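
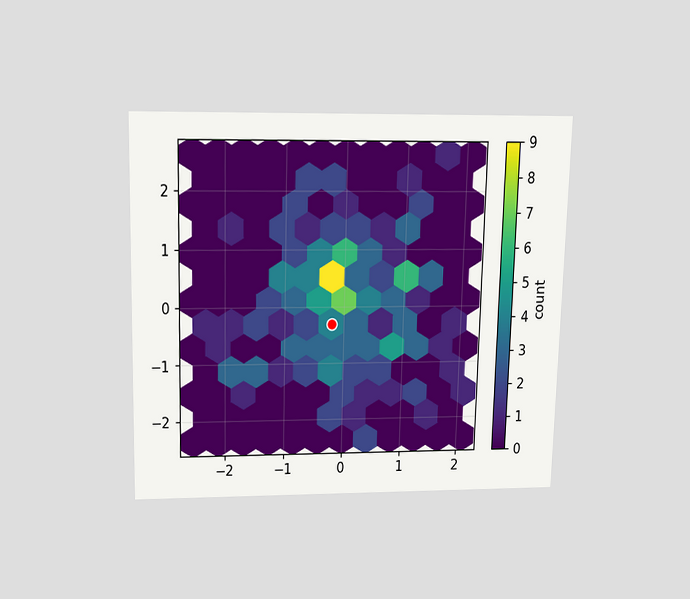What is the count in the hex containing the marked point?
4

The chart is viewed slightly from above. The marked hex reads 4 on the colorbar.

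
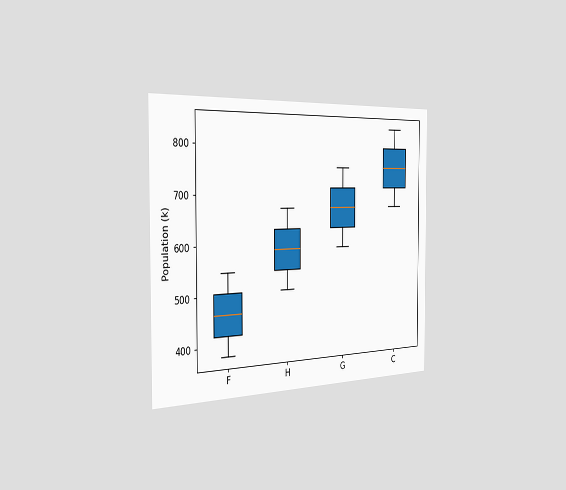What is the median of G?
The chart is viewed slightly from the left. The median line in the G box sits at 672k.

672k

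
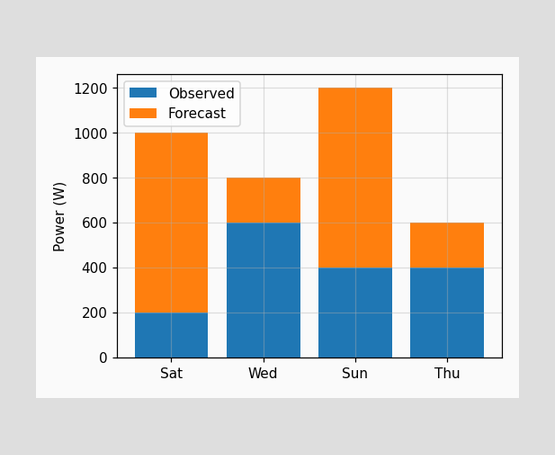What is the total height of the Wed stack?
800W

The Wed stack's top reaches 800W on the y-axis.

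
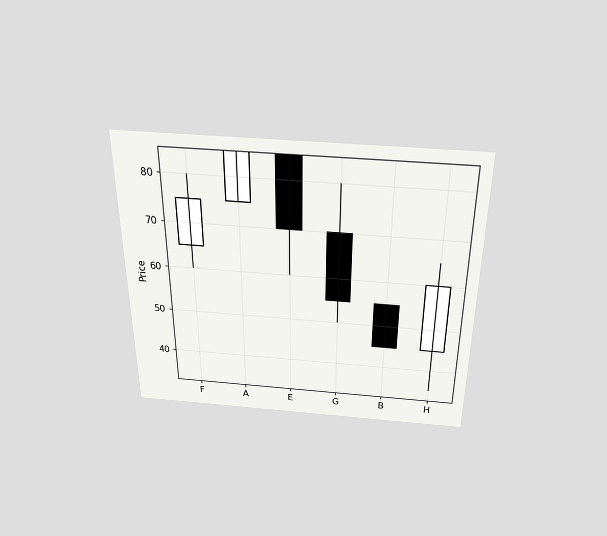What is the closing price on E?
The chart is viewed slightly from above. The E candle closes at 70.

70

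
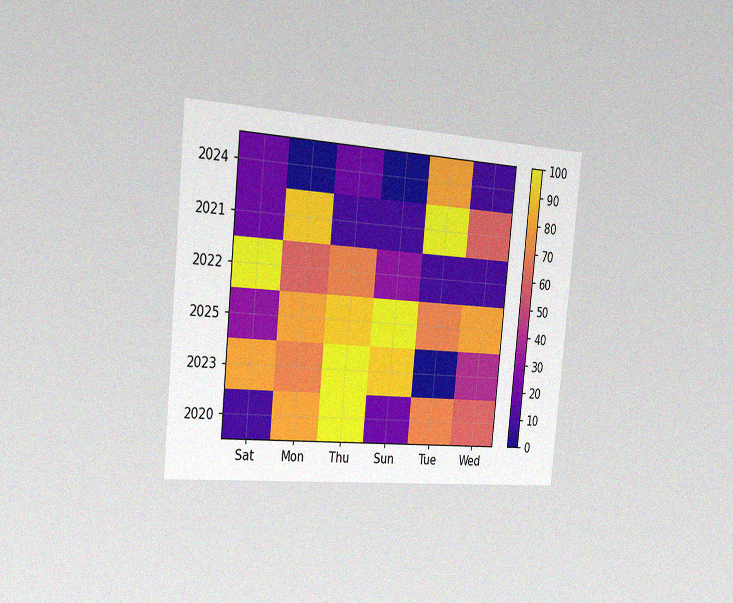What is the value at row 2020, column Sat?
The chart is tilted about 6° clockwise and viewed slightly from the left, with some photo noise. Matching cell (2020, Sat) against the colorbar gives 10.

10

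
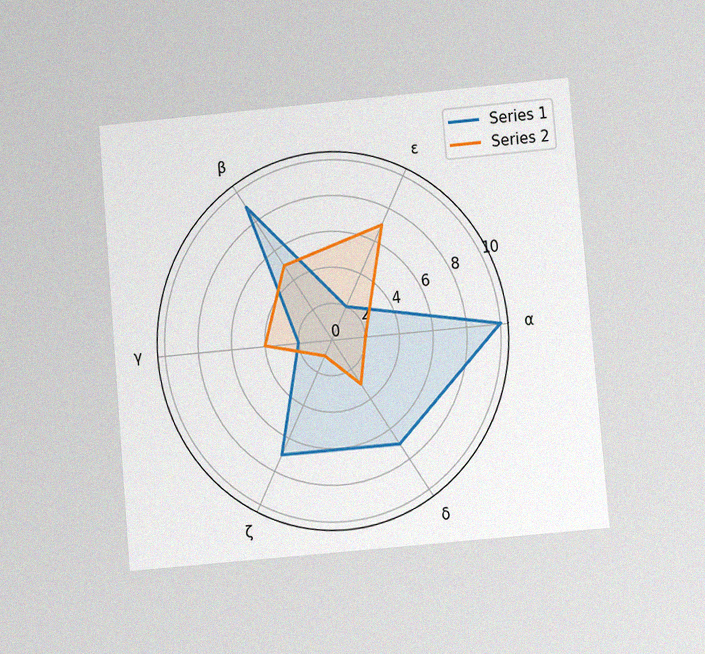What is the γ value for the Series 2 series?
The chart is tilted about 5° counter-clockwise and viewed at a slight angle, with some photo noise. On the γ axis, Series 2 reaches 4.

4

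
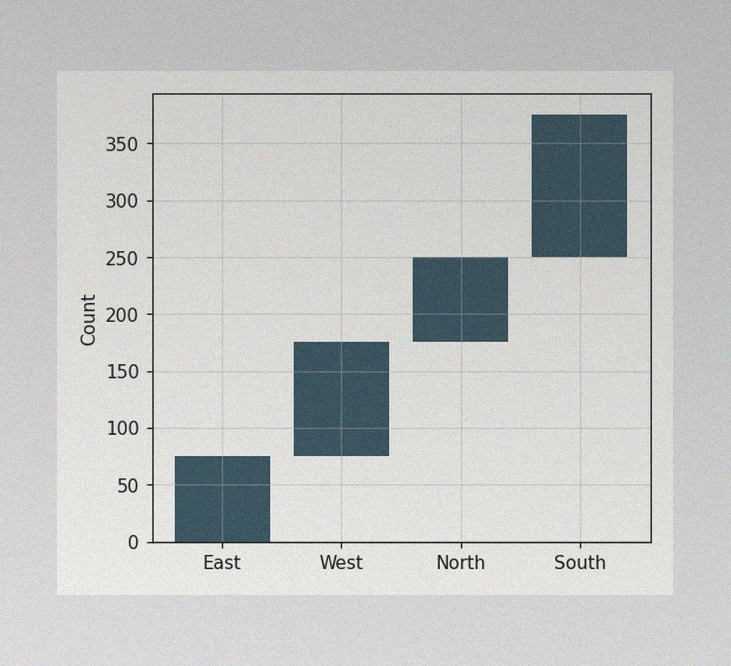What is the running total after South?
The image has some photo noise and uneven lighting. After South the running total reaches 375.

375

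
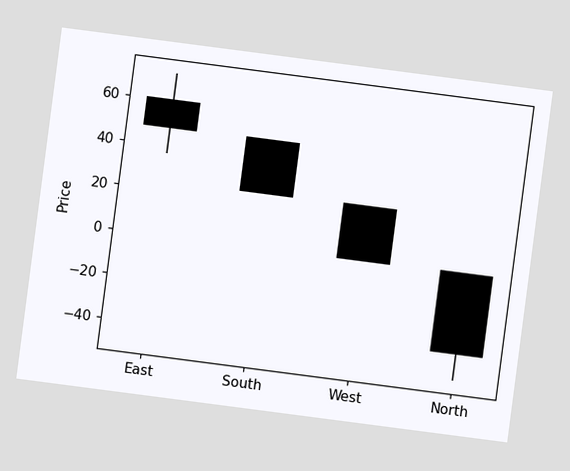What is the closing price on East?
The chart is tilted about 7° clockwise. The East candle closes at 48.

48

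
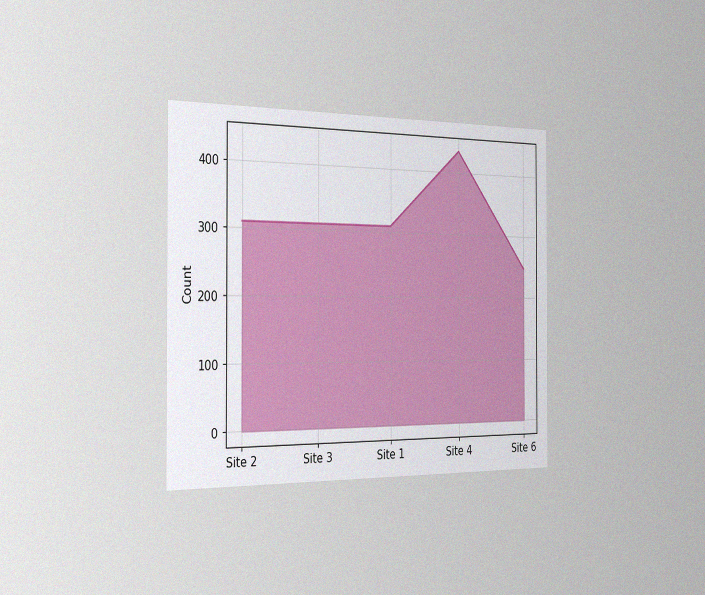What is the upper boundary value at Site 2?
310

The chart is viewed slightly from the left, with some photo noise. At Site 2 the upper boundary is at 310.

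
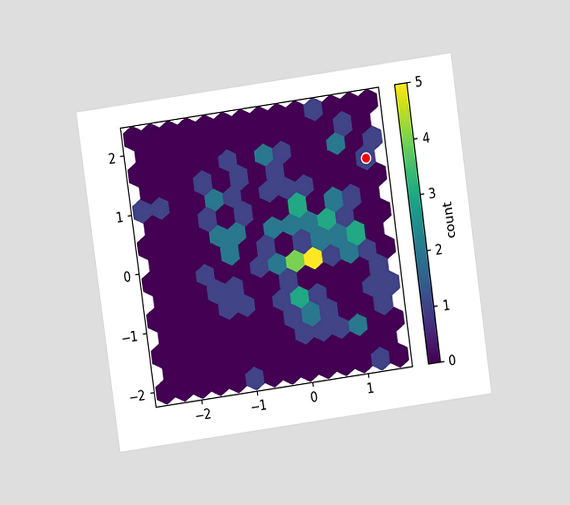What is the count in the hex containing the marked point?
The chart is tilted about 8° counter-clockwise and viewed at a slight angle. The marked hex reads 1 on the colorbar.

1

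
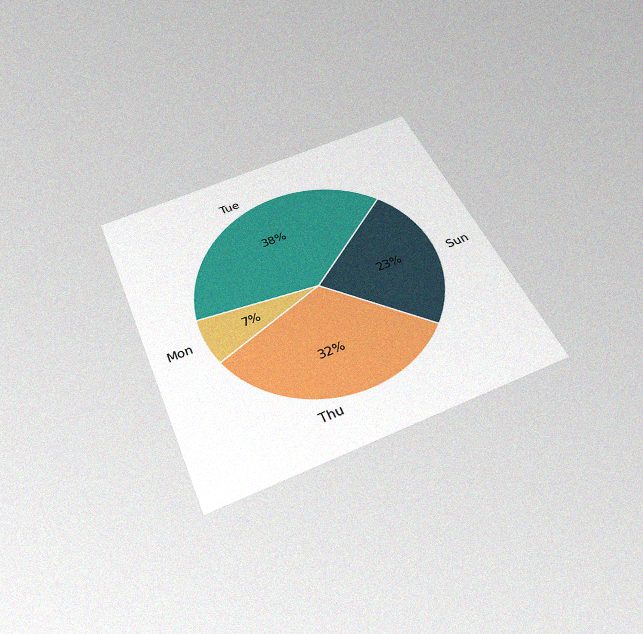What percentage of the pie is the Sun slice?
23%

The chart is tilted about 23° counter-clockwise and viewed slightly from below, with some photo noise. The Sun slice takes up 23% of the pie.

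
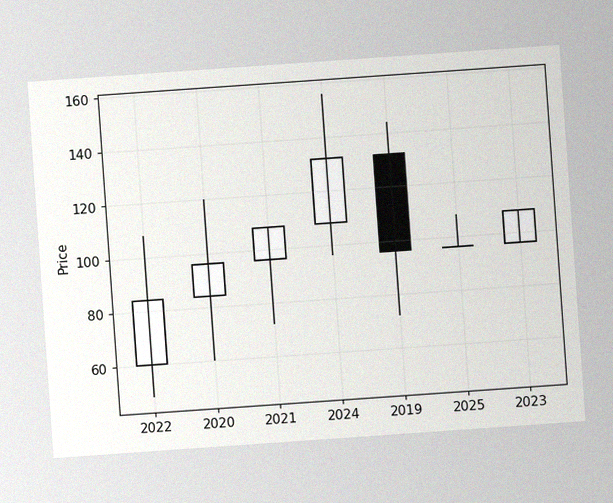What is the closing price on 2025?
The chart is tilted about 4° counter-clockwise, with some photo noise. The 2025 candle closes at 96.

96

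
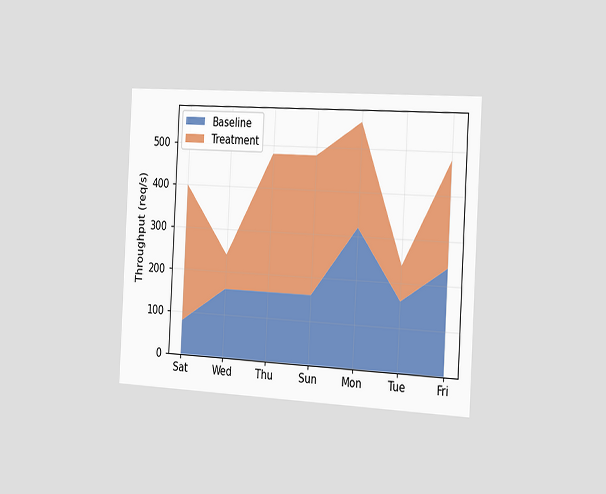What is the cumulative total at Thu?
480req/s

The chart is tilted about 3° clockwise and viewed slightly from the right. The stacked total at Thu reaches 480req/s.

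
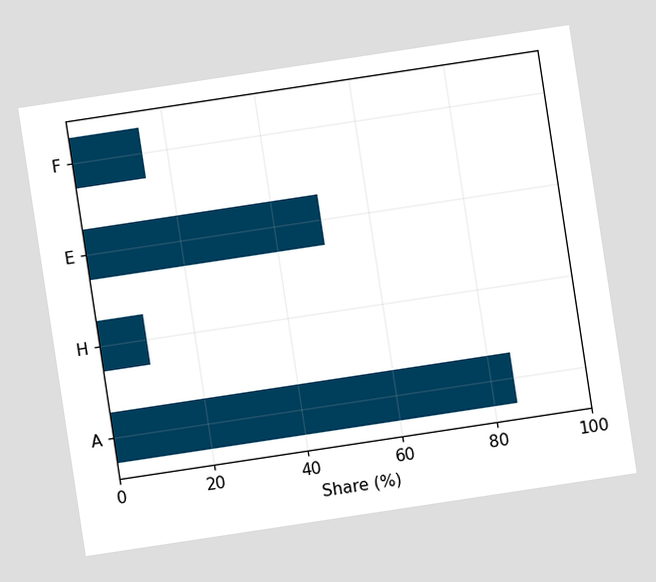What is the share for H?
10%

The chart is tilted about 9° counter-clockwise. Reading along the chart's x-axis, the H bar reaches 10%.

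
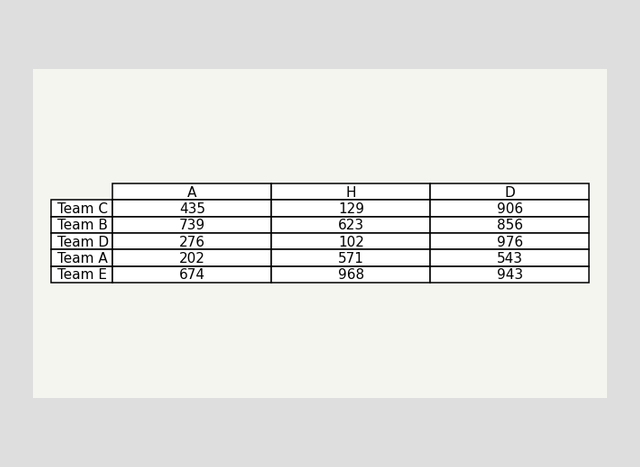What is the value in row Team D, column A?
276

The (Team D, A) cell reads 276.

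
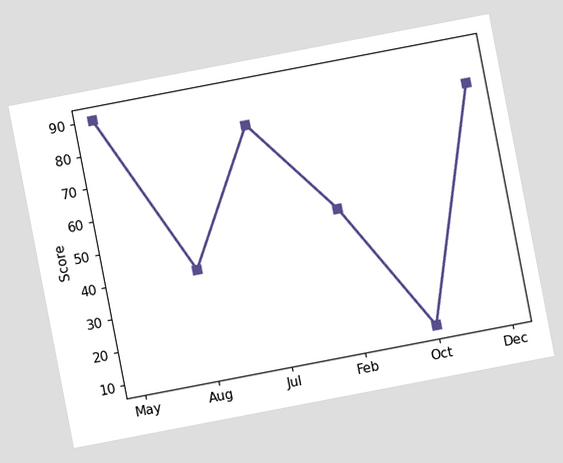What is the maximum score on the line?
90

The chart is tilted about 11° counter-clockwise. The highest point is at May, and reading across to the y-axis gives 90.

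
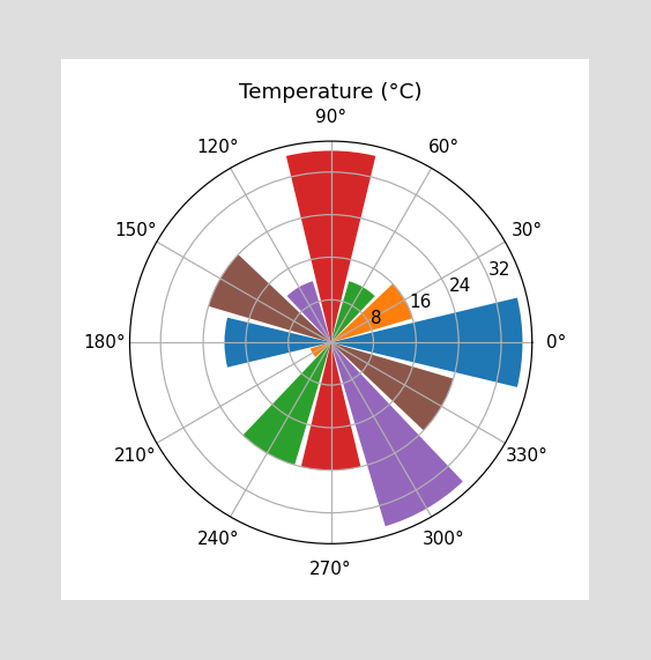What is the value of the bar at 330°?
24°C

The bar at 330° reaches 24°C on the radial axis.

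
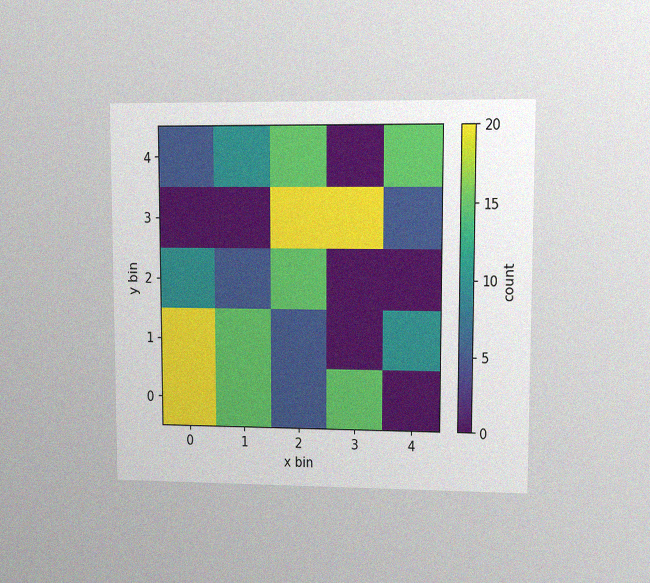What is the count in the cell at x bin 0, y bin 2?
The chart is viewed at a slight angle, with some photo noise. Matching the cell (0, 2) against the colorbar gives 10.

10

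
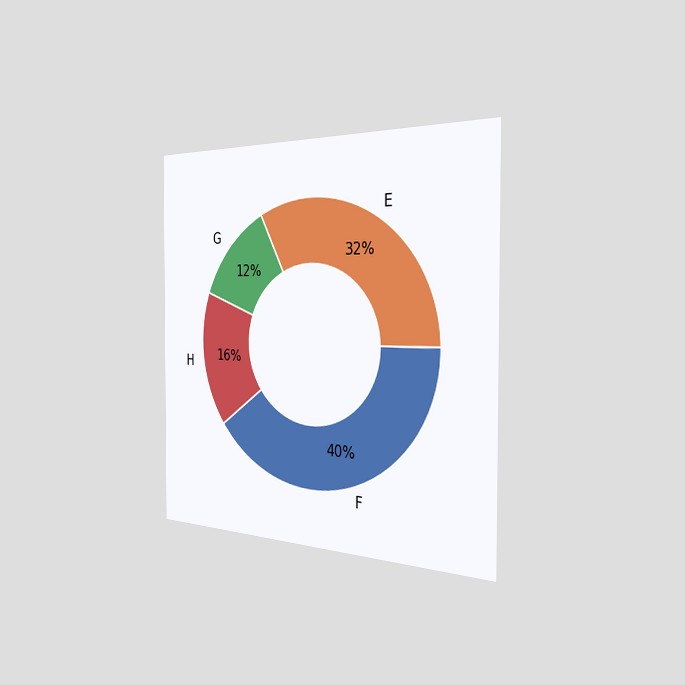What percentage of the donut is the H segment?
The chart is viewed slightly from the right. The H segment takes up 16% of the ring.

16%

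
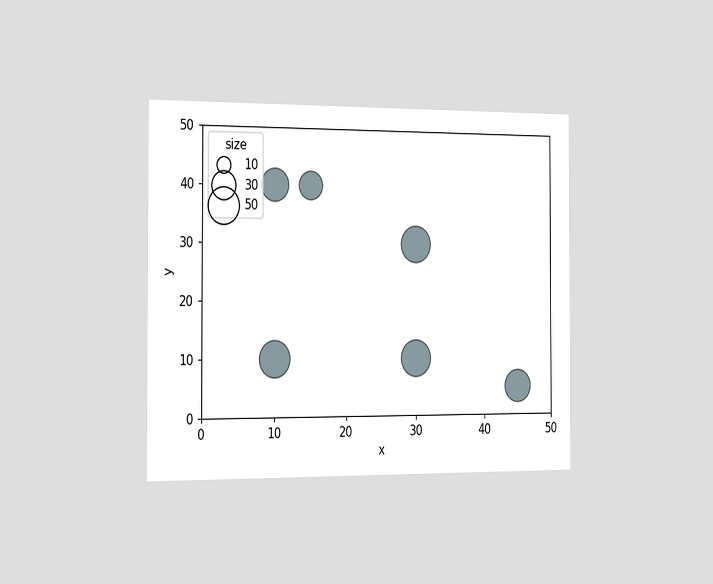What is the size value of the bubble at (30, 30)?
50

The chart is viewed slightly from the left. Matching the bubble at (30, 30) against the size legend gives 50.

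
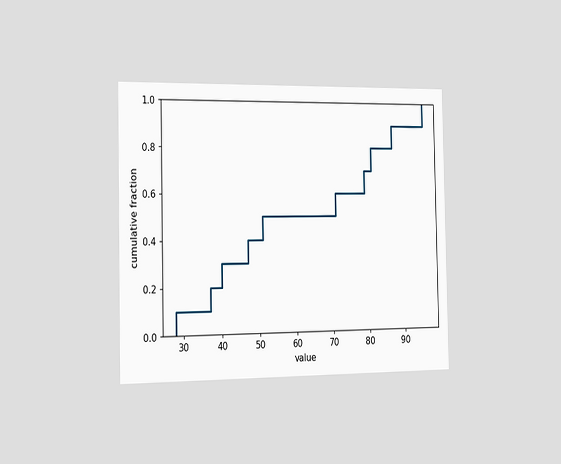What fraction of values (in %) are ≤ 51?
50%

The chart is viewed slightly from the left. At x=51 the ECDF step is at 50%.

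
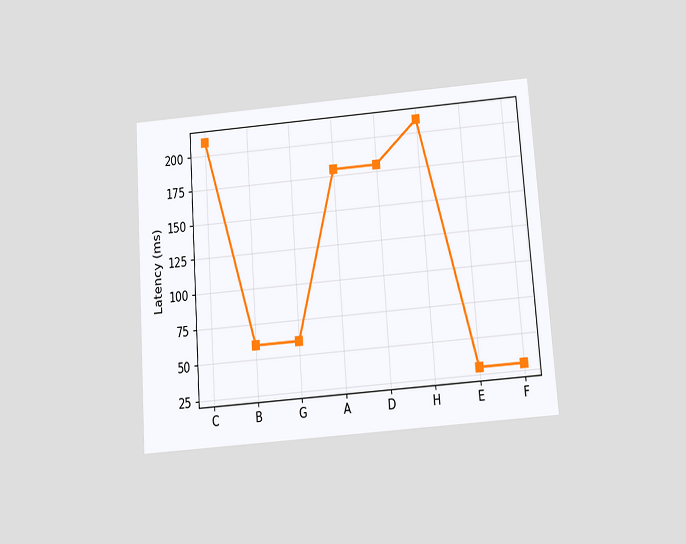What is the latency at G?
60ms

The chart is tilted about 4° counter-clockwise and viewed slightly from below. At G, the line is at 60ms.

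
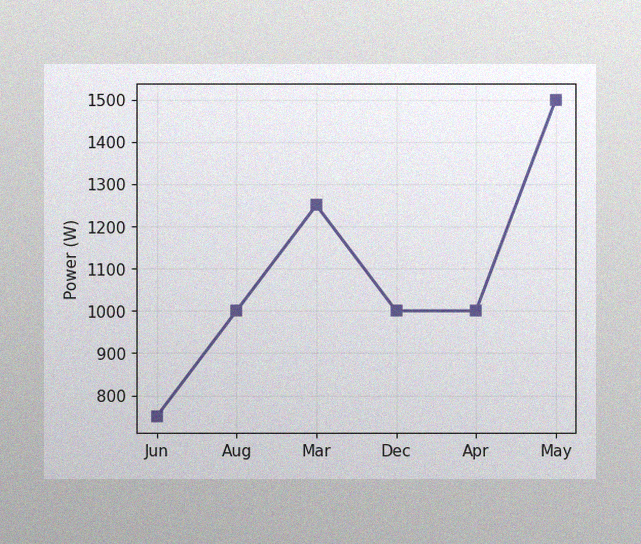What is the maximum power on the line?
1500W

The image has some photo noise and uneven lighting. The highest point is at May, and reading across to the y-axis gives 1500W.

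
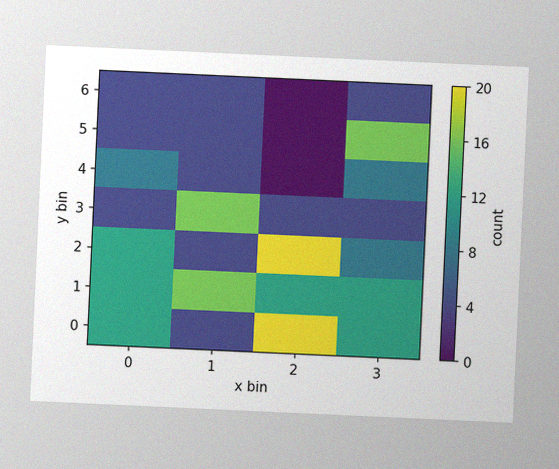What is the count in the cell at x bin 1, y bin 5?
The chart is tilted about 3° clockwise, with some photo noise. Matching the cell (1, 5) against the colorbar gives 4.

4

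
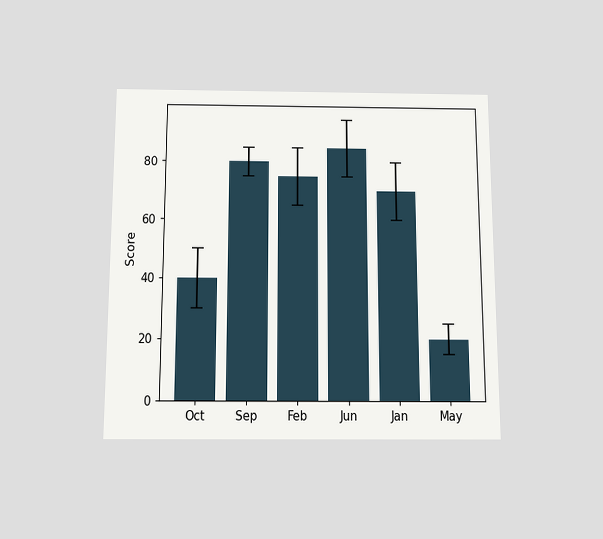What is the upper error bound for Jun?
The chart is viewed slightly from below. The Jun bar's upper whisker reaches 95.

95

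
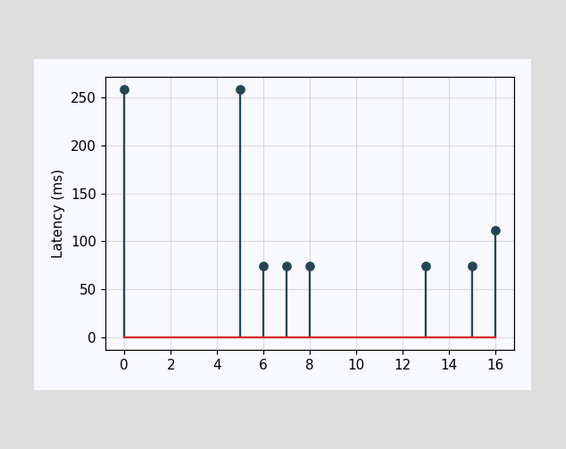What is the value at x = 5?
The stem at x=5 reaches 259ms.

259ms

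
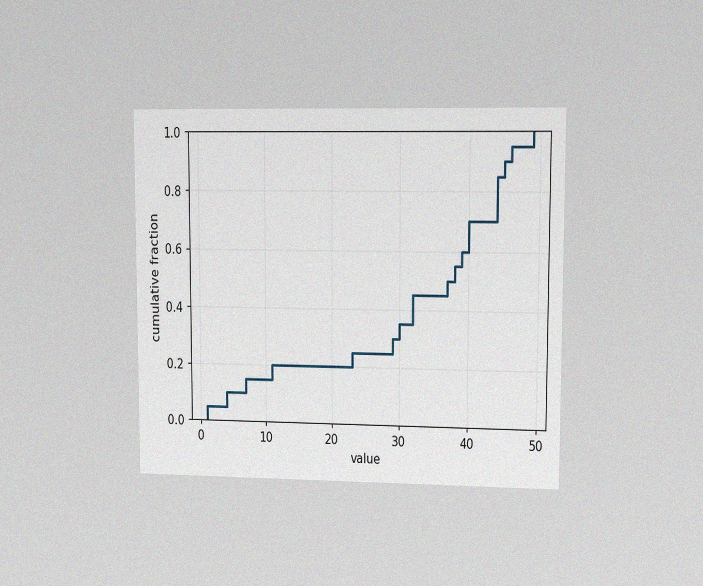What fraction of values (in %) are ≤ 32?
The chart is viewed at a slight angle, with some photo noise. At x=32 the ECDF step is at 45%.

45%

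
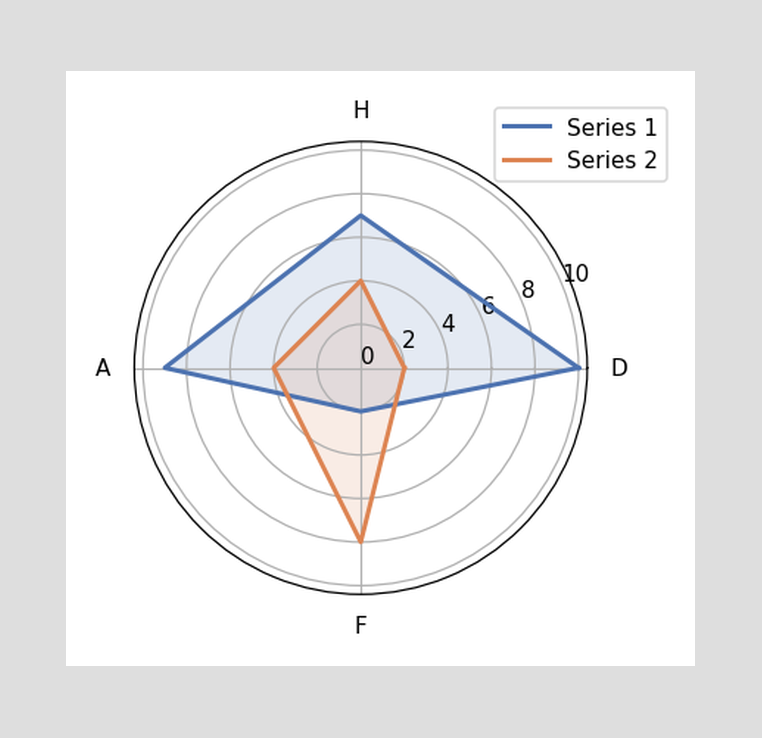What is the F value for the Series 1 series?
2

On the F axis, Series 1 reaches 2.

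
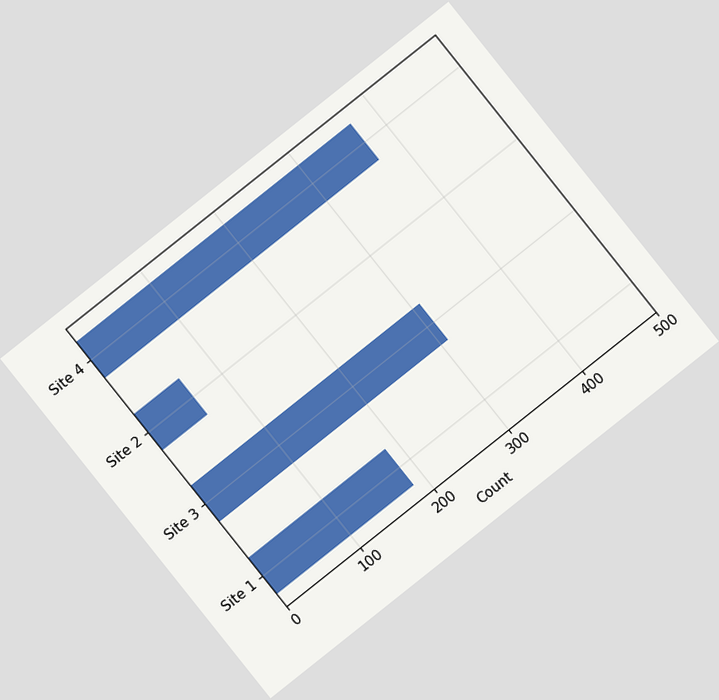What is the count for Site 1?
The chart is tilted about 39° counter-clockwise. Reading along the chart's x-axis, the Site 1 bar reaches 186.

186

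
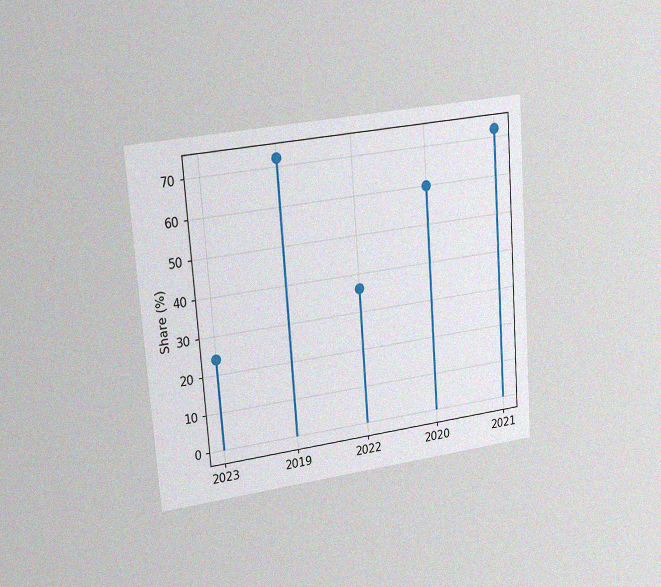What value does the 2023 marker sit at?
24%

The chart is tilted about 4° counter-clockwise and viewed slightly from the left, with some photo noise. The 2023 marker sits at 24%.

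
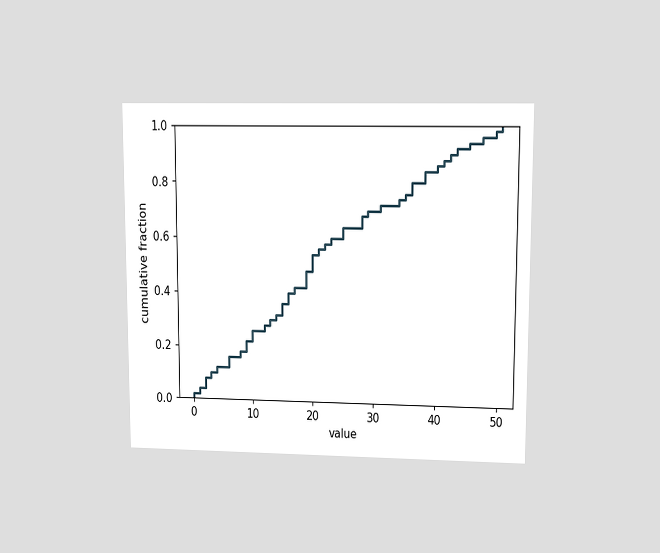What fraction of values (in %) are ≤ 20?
54%

The chart is viewed at a slight angle. At x=20 the ECDF step is at 54%.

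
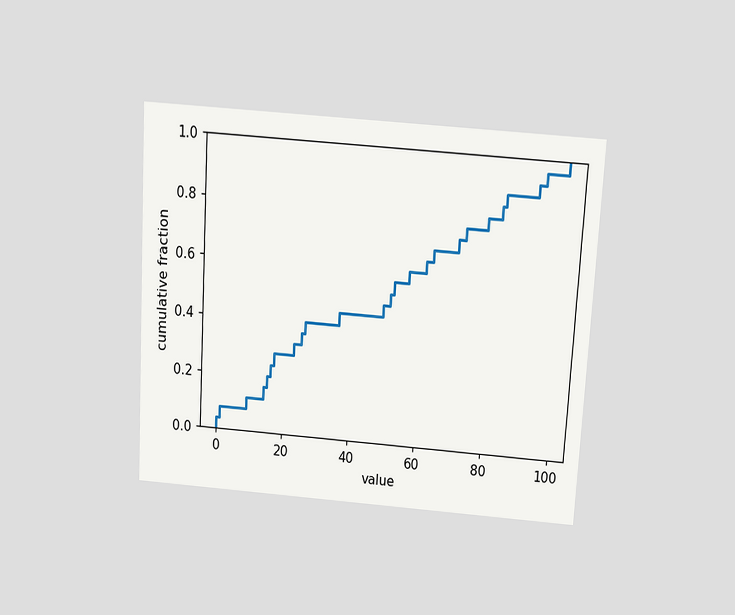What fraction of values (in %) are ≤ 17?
The chart is tilted about 3° clockwise and viewed slightly from above. At x=17 the ECDF step is at 28%.

28%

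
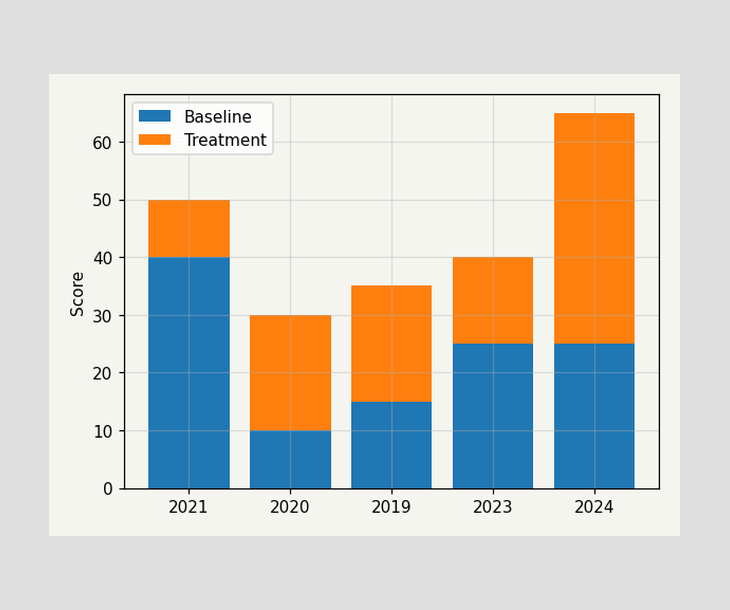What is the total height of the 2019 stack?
The 2019 stack's top reaches 35 on the y-axis.

35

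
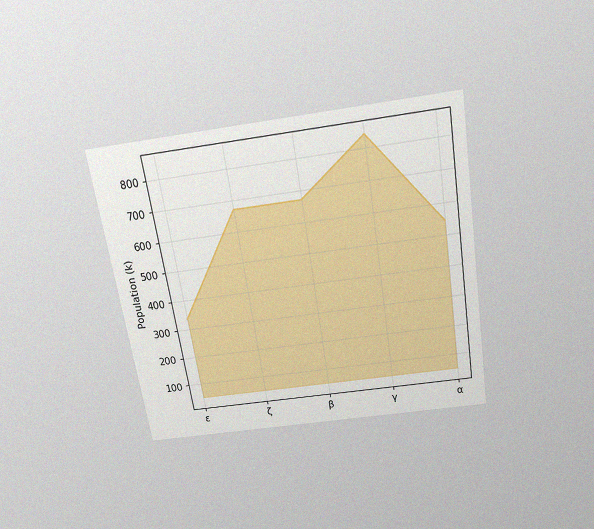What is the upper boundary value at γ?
840k

The chart is tilted about 9° counter-clockwise and viewed slightly from above, with some photo noise. At γ the upper boundary is at 840k.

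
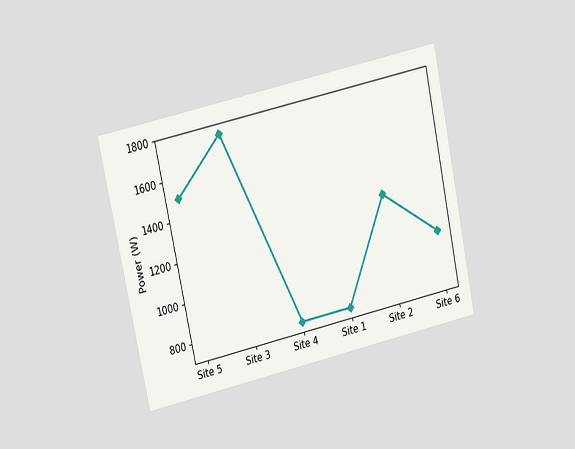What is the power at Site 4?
750W

The chart is tilted about 12° counter-clockwise and viewed at a slight angle. At Site 4, the line is at 750W.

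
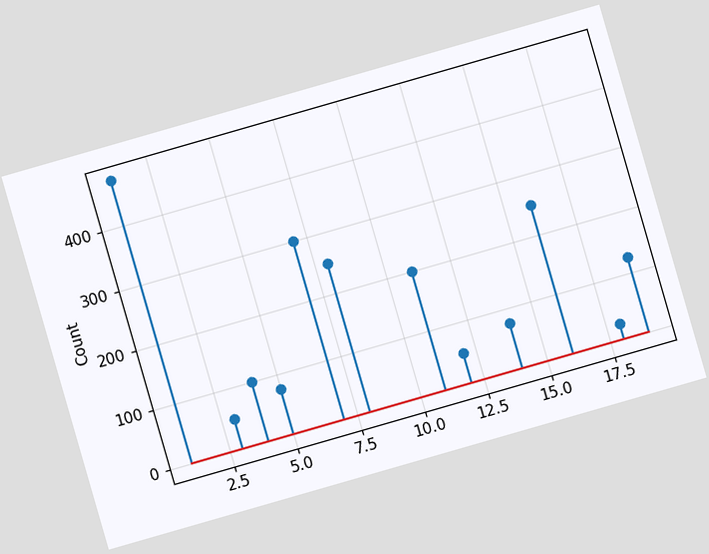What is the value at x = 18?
25

The chart is tilted about 16° counter-clockwise. The stem at x=18 reaches 25.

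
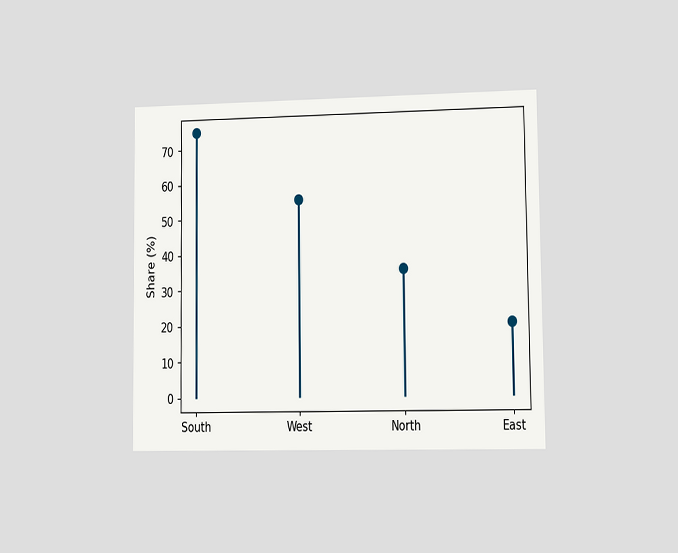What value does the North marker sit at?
35%

The chart is viewed at a slight angle. The North marker sits at 35%.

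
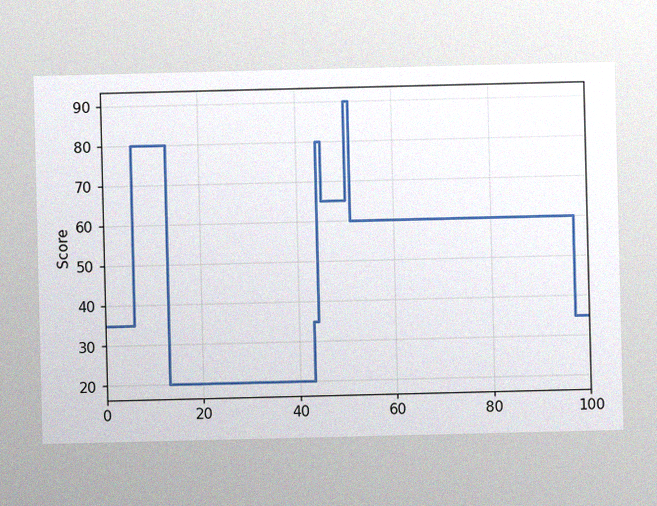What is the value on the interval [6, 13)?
The image has some photo noise and uneven lighting. On [6, 13) the step sits at 80.

80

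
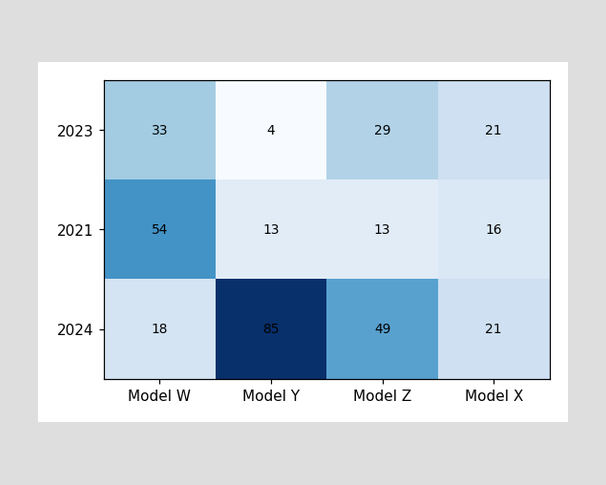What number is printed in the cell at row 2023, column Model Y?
The (2023, Model Y) cell reads 4.

4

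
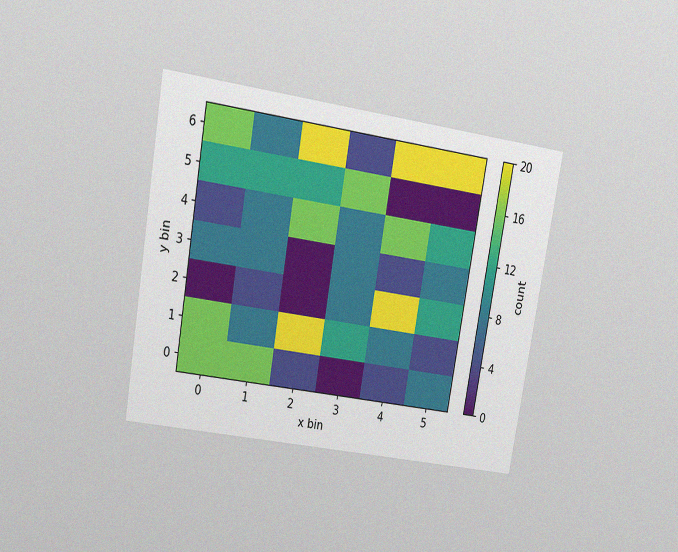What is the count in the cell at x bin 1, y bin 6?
8

The chart is tilted about 10° clockwise and viewed at a slight angle, with some photo noise. Matching the cell (1, 6) against the colorbar gives 8.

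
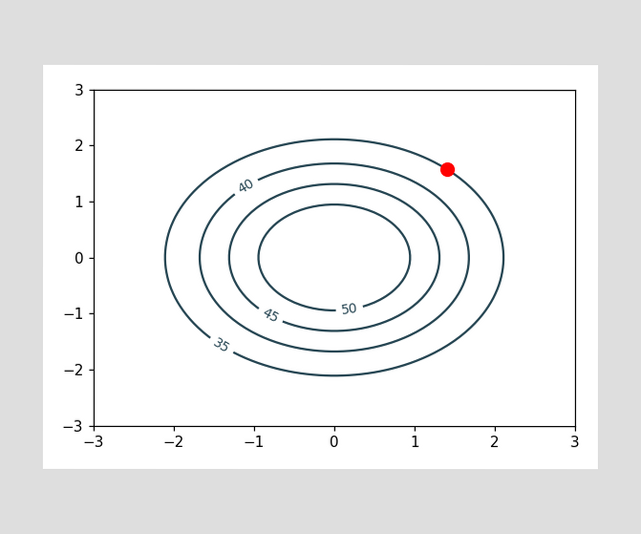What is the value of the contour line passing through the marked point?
The marked point sits on the contour labelled 35.

35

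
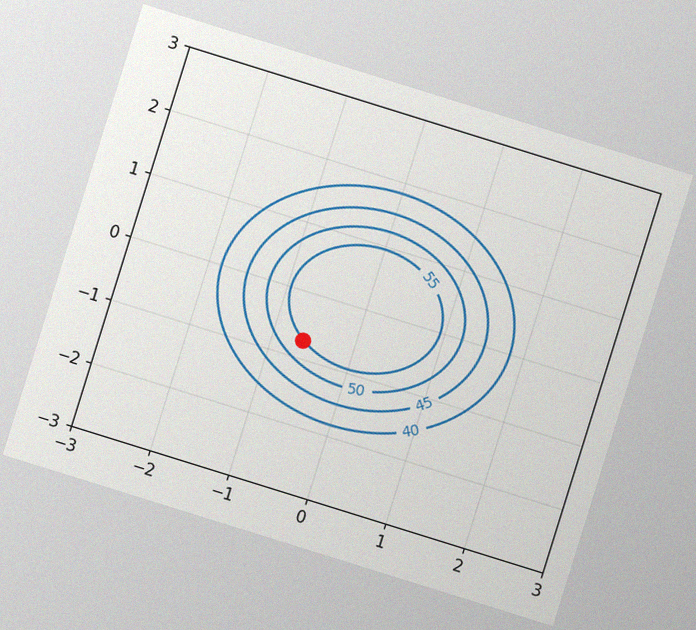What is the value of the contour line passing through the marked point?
55

The chart is tilted about 17° clockwise, with some photo noise. The marked point sits on the contour labelled 55.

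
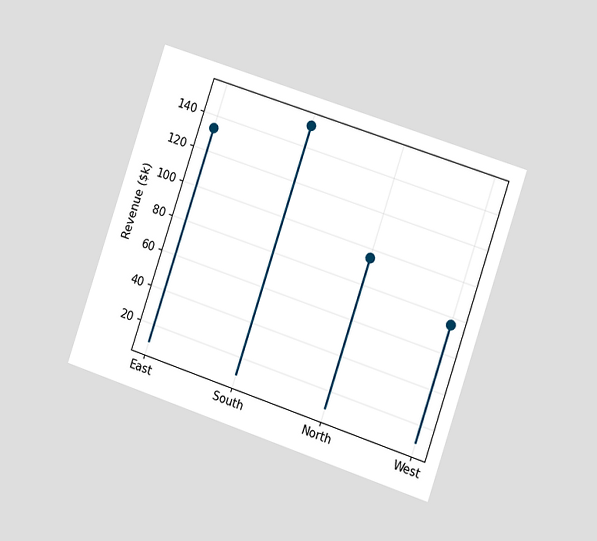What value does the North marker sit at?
The chart is tilted about 19° clockwise and viewed slightly from the right. The North marker sits at $95k.

$95k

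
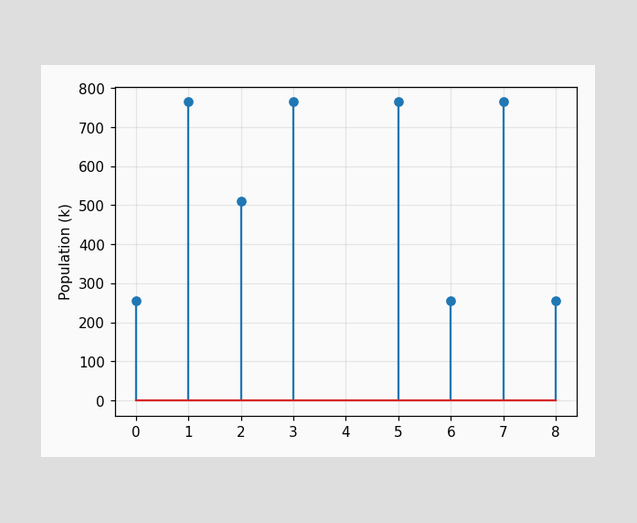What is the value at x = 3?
765k

The stem at x=3 reaches 765k.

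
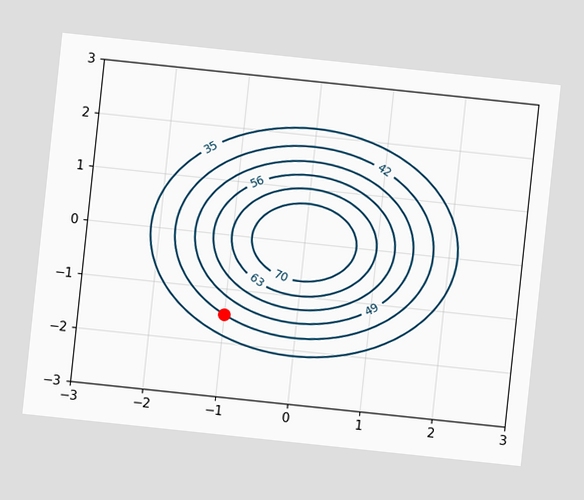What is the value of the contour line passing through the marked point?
42

The chart is tilted about 6° clockwise. The marked point sits on the contour labelled 42.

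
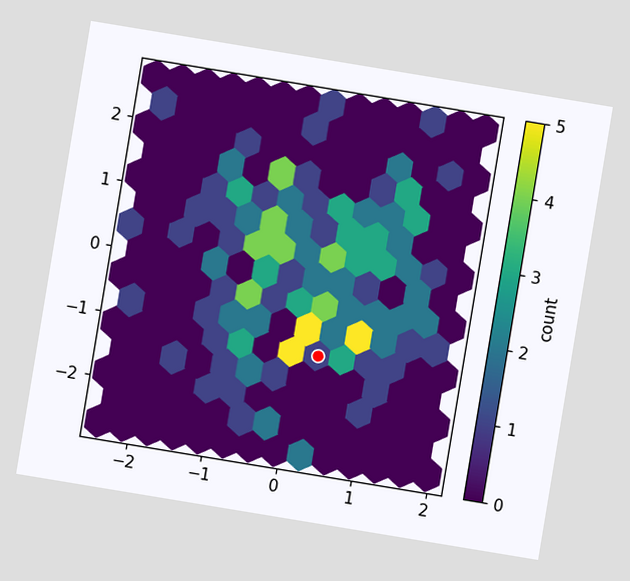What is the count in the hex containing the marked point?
1

The chart is tilted about 9° clockwise. The marked hex reads 1 on the colorbar.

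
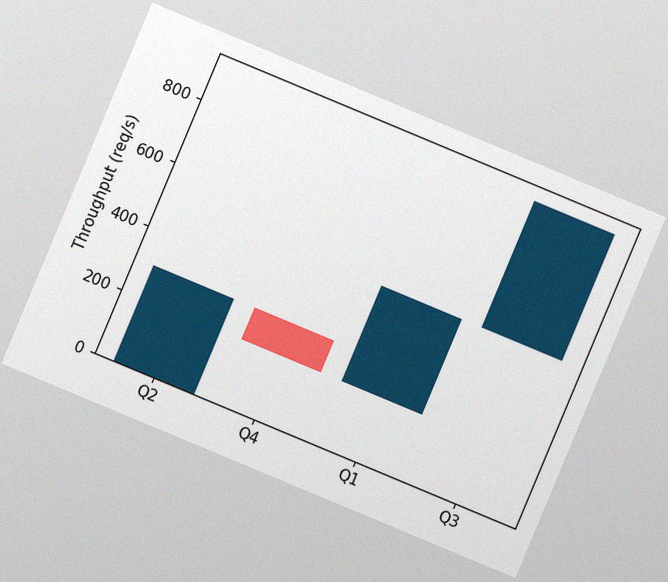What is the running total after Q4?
200req/s

The chart is tilted about 23° clockwise, with some photo noise. After Q4 the running total reaches 200req/s.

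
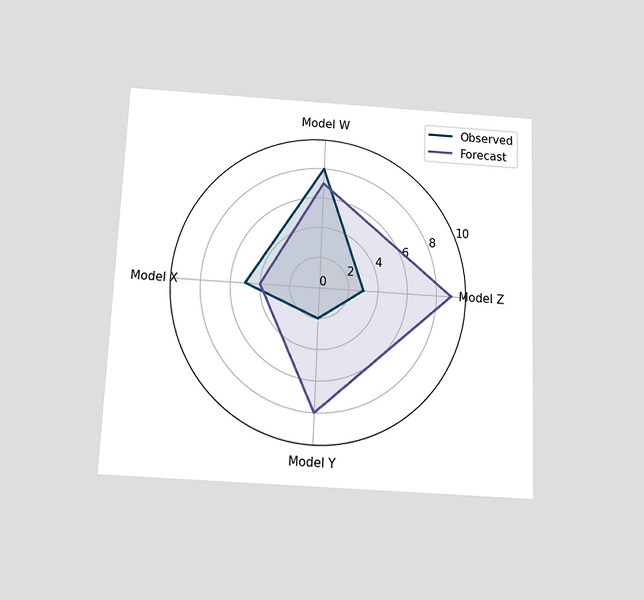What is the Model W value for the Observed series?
8

The chart is tilted about 2° clockwise and viewed slightly from below. On the Model W axis, Observed reaches 8.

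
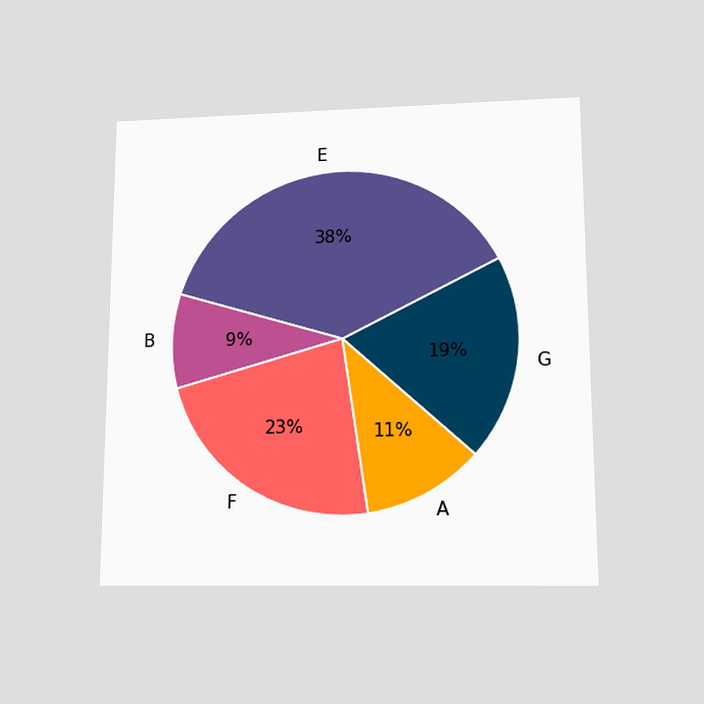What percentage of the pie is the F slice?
The chart is viewed slightly from below. The F slice takes up 23% of the pie.

23%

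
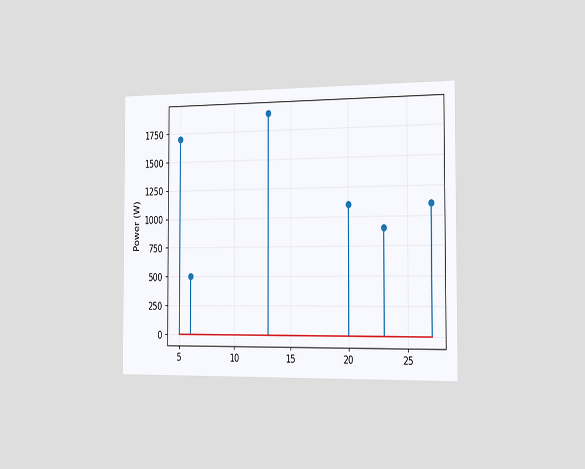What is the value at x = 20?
The chart is viewed slightly from the right. The stem at x=20 reaches 1100W.

1100W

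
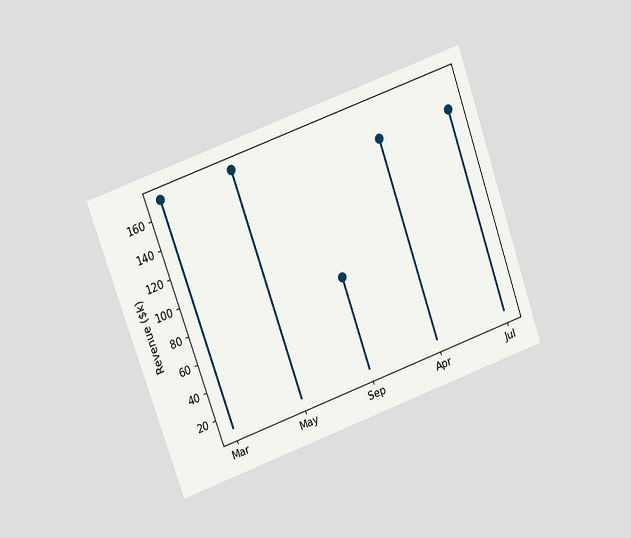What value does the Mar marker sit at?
$171k

The chart is tilted about 19° counter-clockwise and viewed at a slight angle. The Mar marker sits at $171k.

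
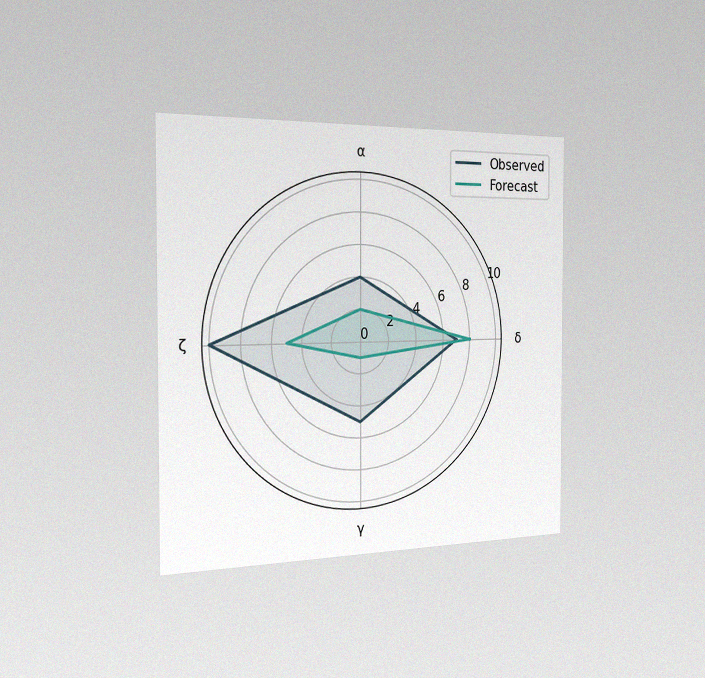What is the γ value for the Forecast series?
1

The chart is viewed slightly from the left, with some photo noise. On the γ axis, Forecast reaches 1.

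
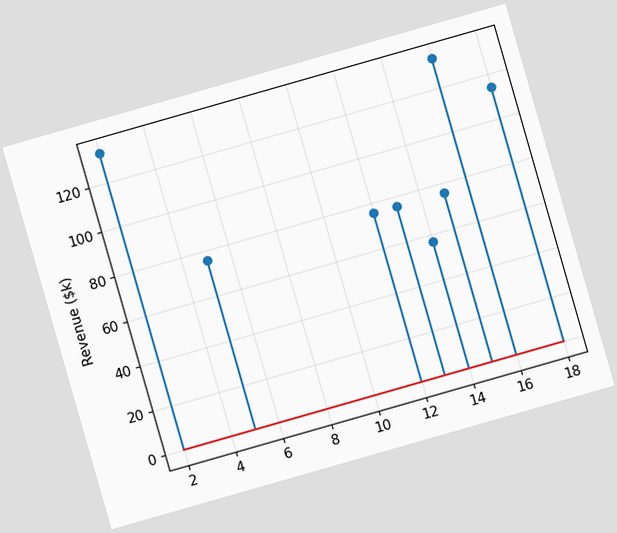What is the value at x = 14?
The chart is tilted about 16° counter-clockwise. The stem at x=14 reaches $57k.

$57k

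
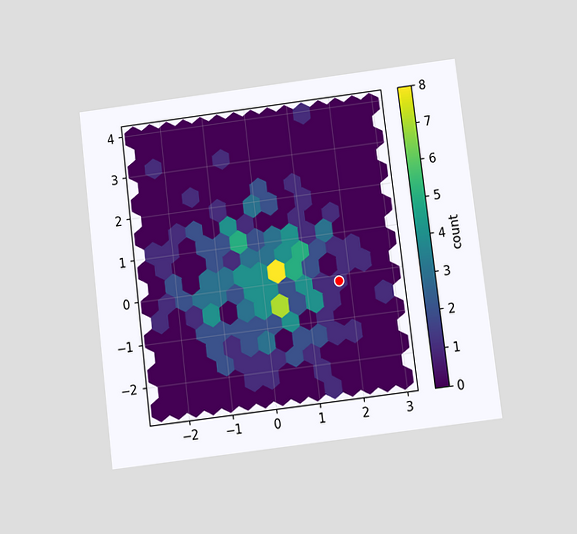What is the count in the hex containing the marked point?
The chart is tilted about 7° counter-clockwise and viewed slightly from below. The marked hex reads 1 on the colorbar.

1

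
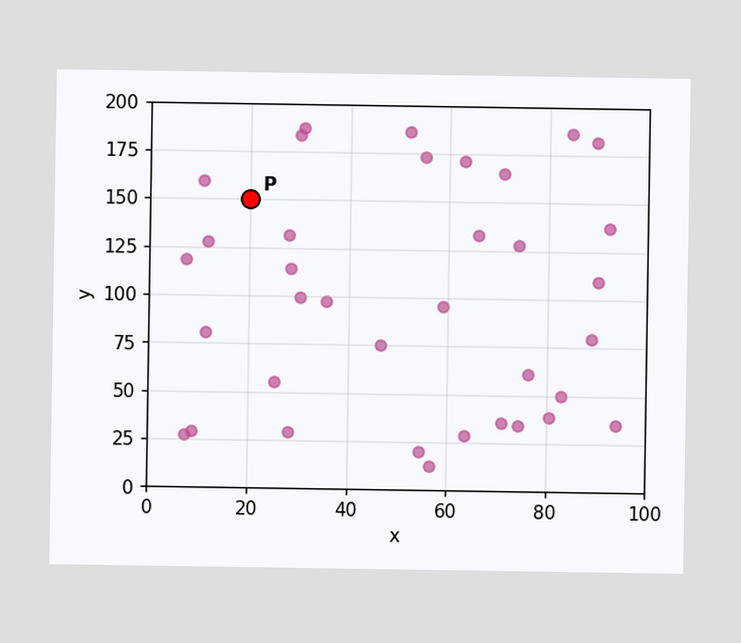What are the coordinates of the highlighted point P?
Following the gridlines from P to each axis, P sits at (20, 150).

(20, 150)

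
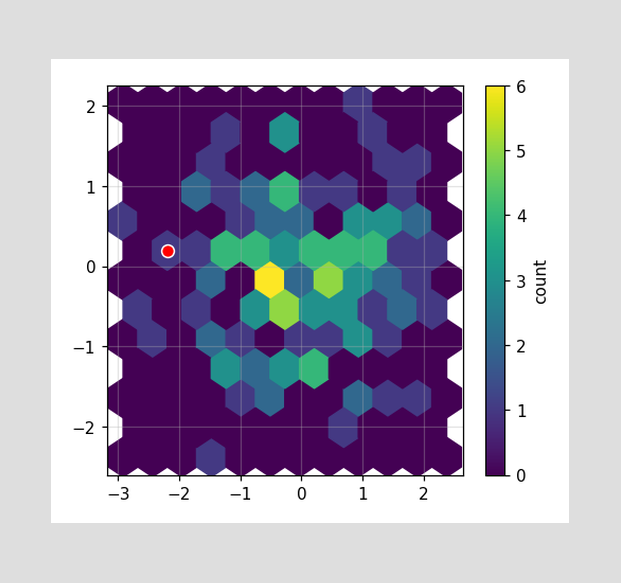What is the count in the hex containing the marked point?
1

The marked hex reads 1 on the colorbar.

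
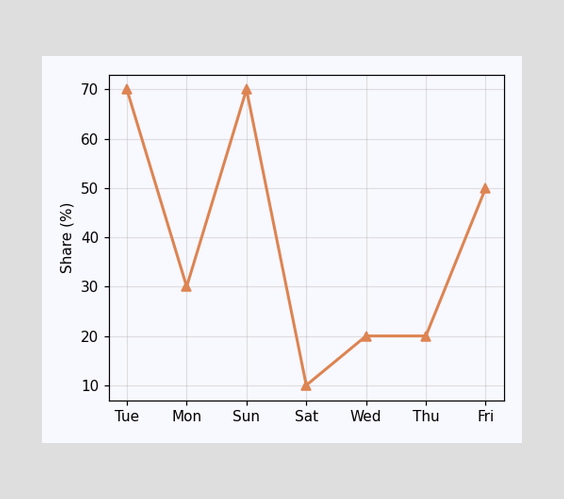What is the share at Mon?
At Mon, the line is at 30%.

30%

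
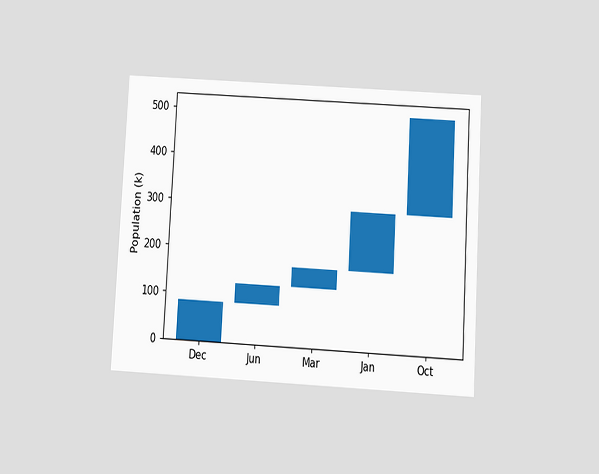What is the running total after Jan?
The chart is tilted about 3° clockwise and viewed slightly from below. After Jan the running total reaches 294k.

294k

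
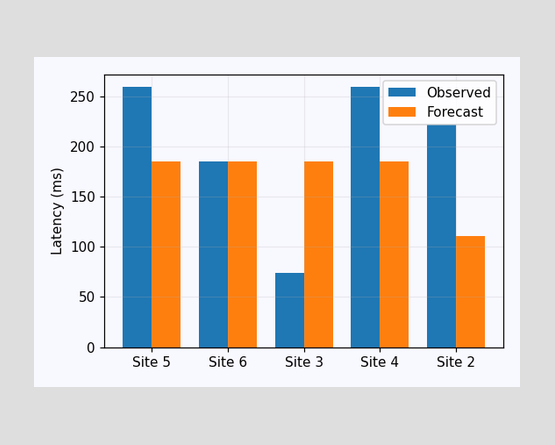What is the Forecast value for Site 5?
The Forecast bar at Site 5 reaches 185ms on the y-axis.

185ms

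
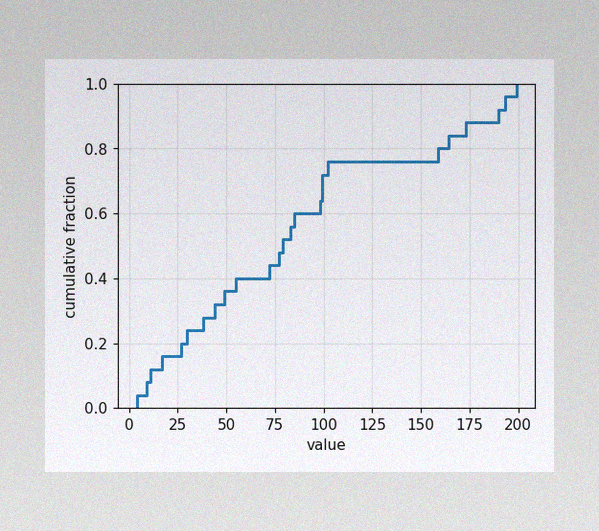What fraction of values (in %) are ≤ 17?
The image has some photo noise and uneven lighting. At x=17 the ECDF step is at 16%.

16%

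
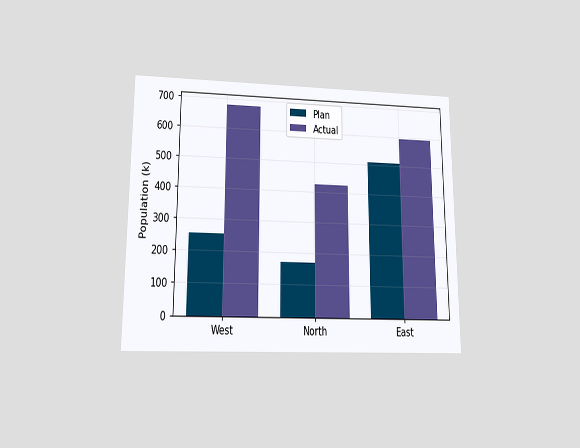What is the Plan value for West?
The chart is viewed slightly from below. The Plan bar at West reaches 255k on the y-axis.

255k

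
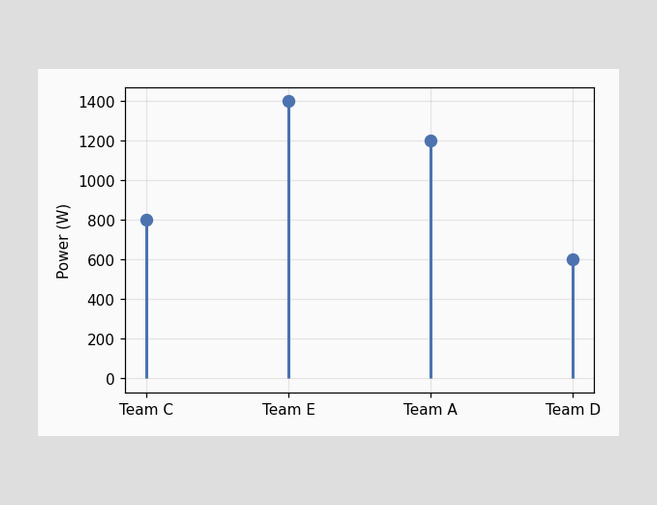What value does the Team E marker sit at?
1400W

The Team E marker sits at 1400W.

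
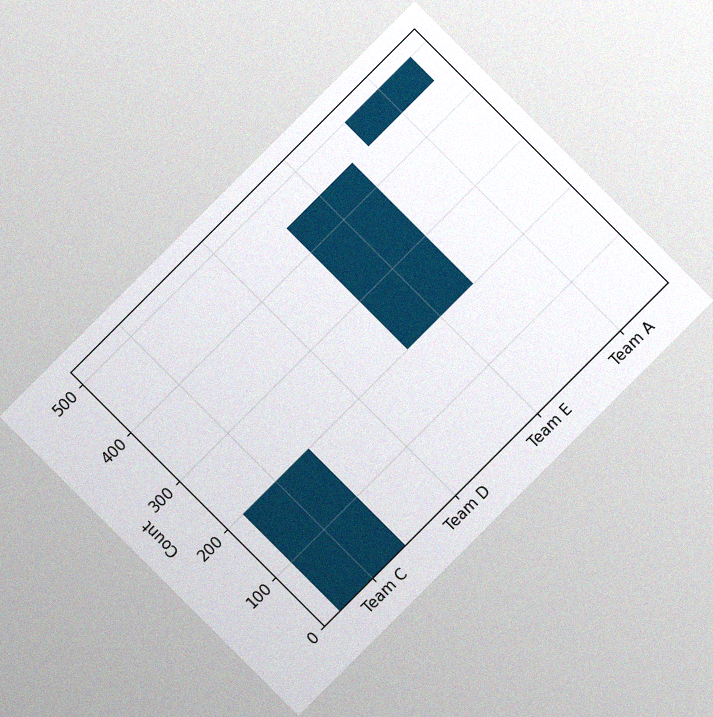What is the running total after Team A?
500

The chart is tilted about 45° counter-clockwise, with some photo noise. After Team A the running total reaches 500.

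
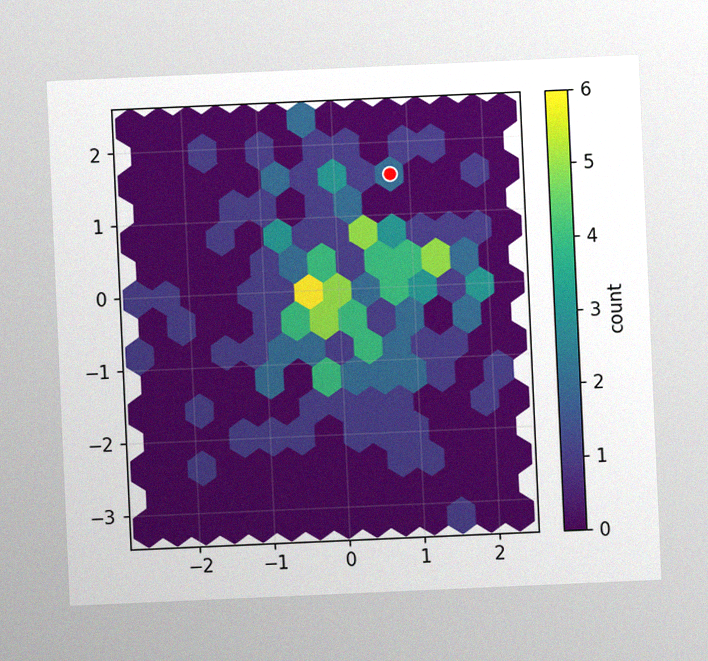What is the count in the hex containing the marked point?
The chart is tilted about 3° counter-clockwise, with some photo noise. The marked hex reads 2 on the colorbar.

2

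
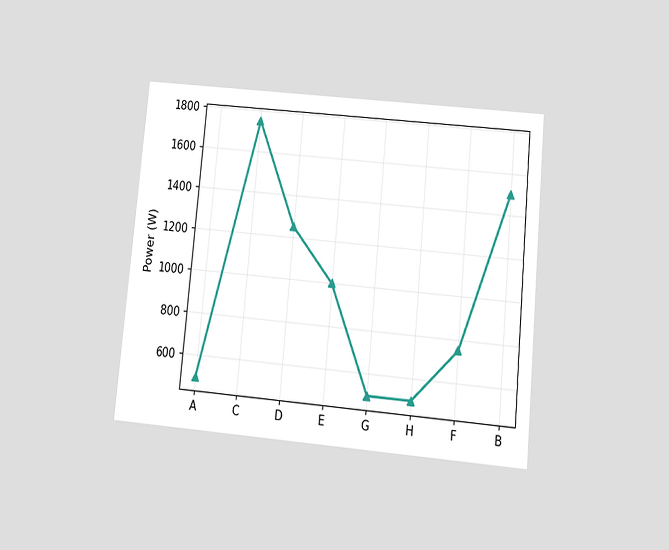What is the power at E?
The chart is tilted about 5° clockwise and viewed slightly from below. At E, the line is at 1000W.

1000W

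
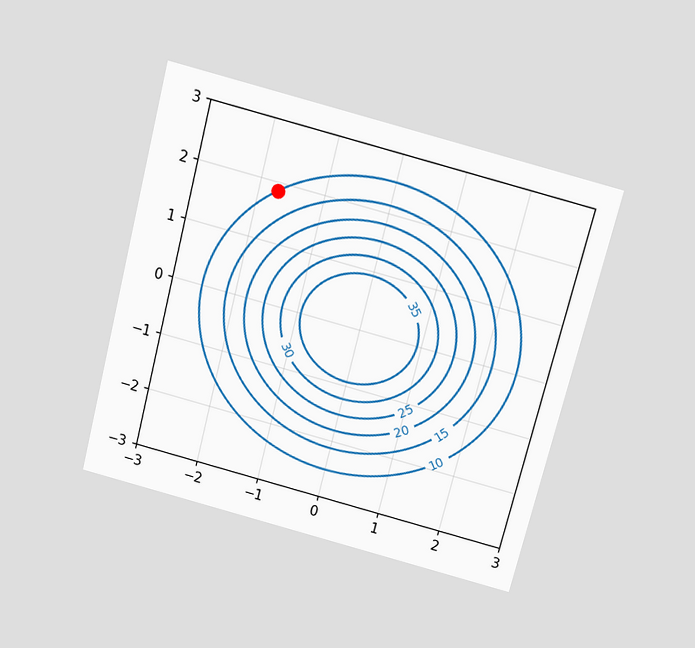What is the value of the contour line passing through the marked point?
10

The chart is tilted about 14° clockwise and viewed slightly from above. The marked point sits on the contour labelled 10.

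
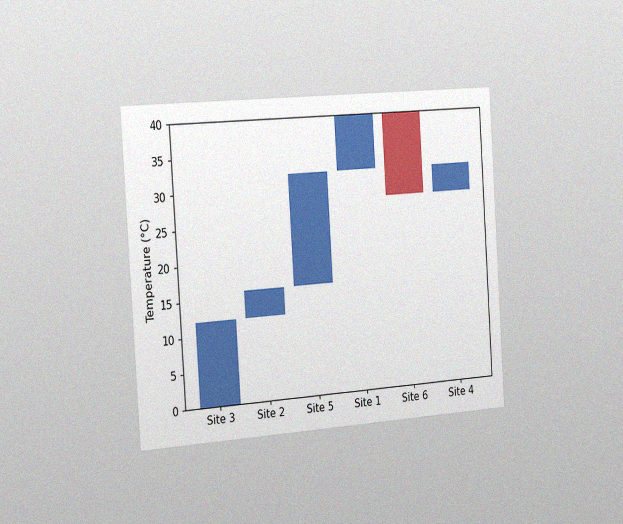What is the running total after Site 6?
28°C

The chart is tilted about 4° counter-clockwise and viewed slightly from the left, with some photo noise. After Site 6 the running total reaches 28°C.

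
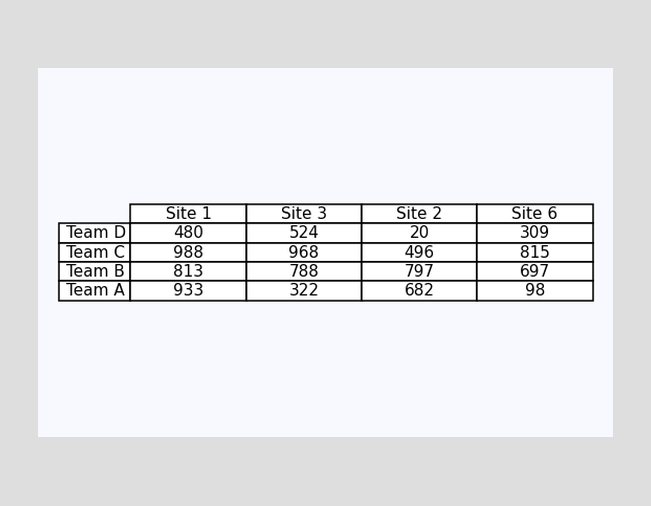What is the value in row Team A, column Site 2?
The (Team A, Site 2) cell reads 682.

682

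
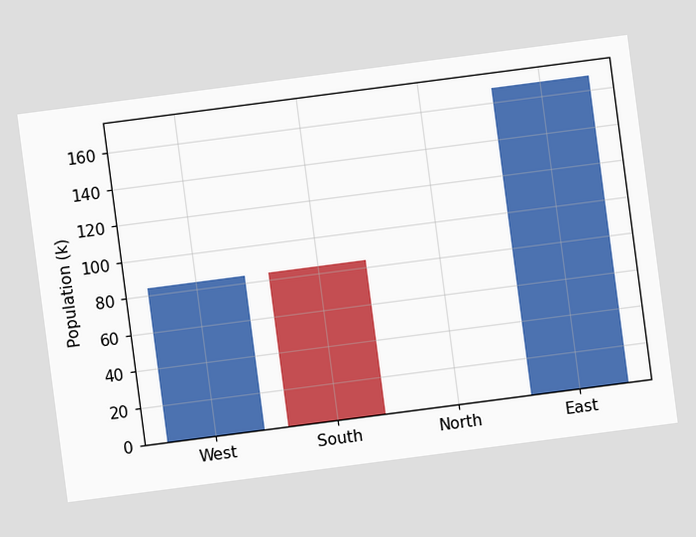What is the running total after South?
0k

The chart is tilted about 7° counter-clockwise. After South the running total reaches 0k.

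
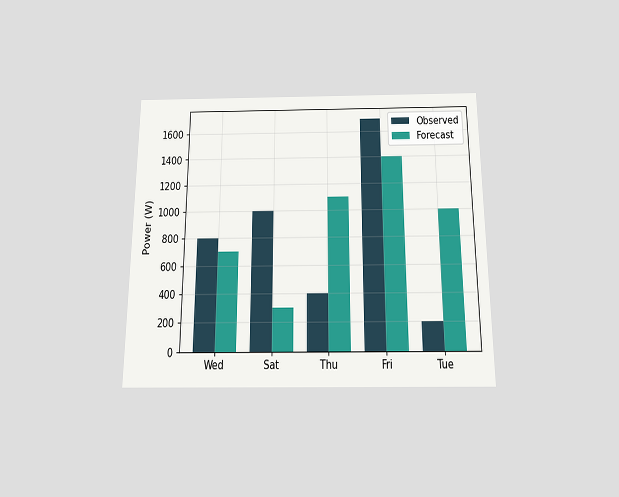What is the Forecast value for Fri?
1400W

The chart is viewed slightly from below. The Forecast bar at Fri reaches 1400W on the y-axis.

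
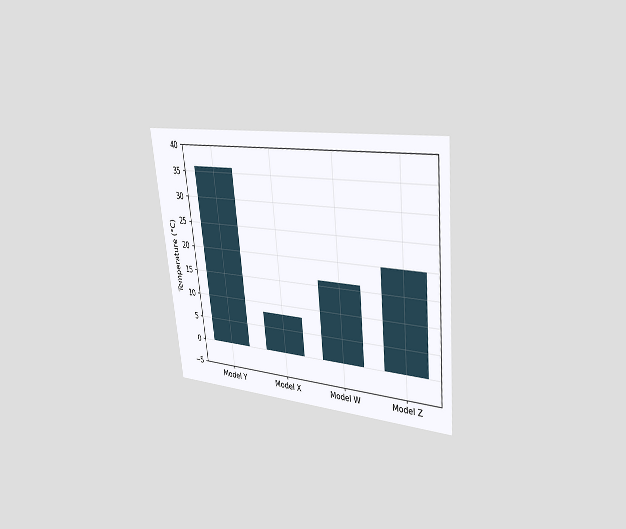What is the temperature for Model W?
The chart is tilted about 6° counter-clockwise and viewed slightly from the right. Reading along the chart's y-axis, the Model W bar reaches 16°C.

16°C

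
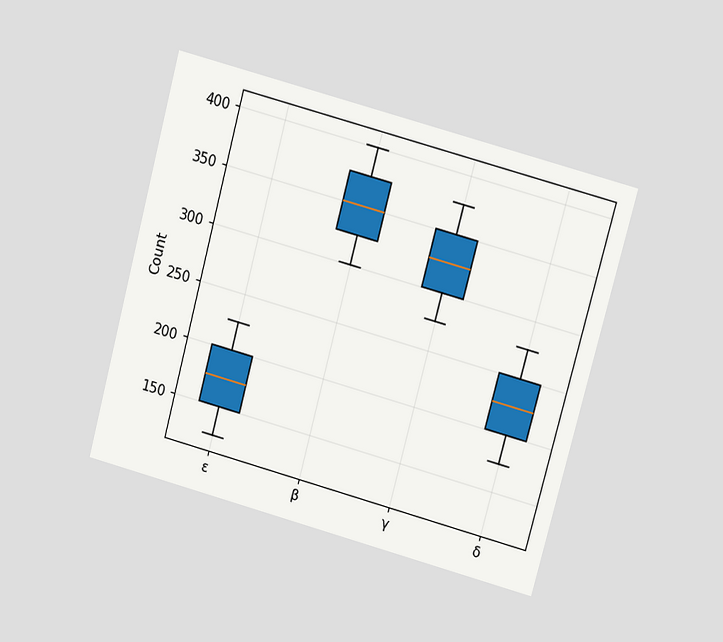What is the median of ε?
The chart is tilted about 15° clockwise and viewed at a slight angle. The median line in the ε box sits at 175.

175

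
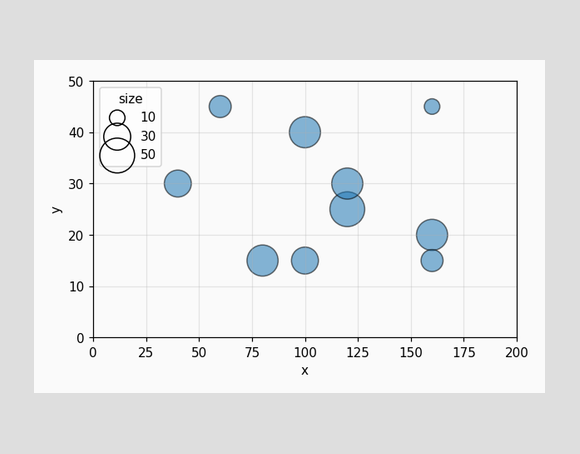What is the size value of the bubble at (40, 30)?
Matching the bubble at (40, 30) against the size legend gives 30.

30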